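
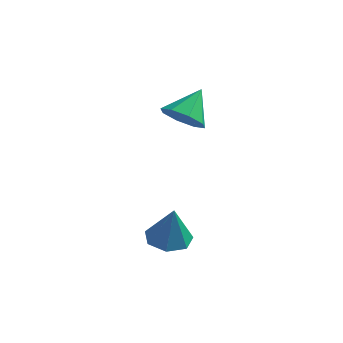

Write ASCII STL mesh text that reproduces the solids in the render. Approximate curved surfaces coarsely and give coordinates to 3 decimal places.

solid 
facet normal -0.173 0.116 -0.978
outer loop
vertex 2.863 -3.553 -3.902
vertex 1.937 -3.181 -3.694
vertex 2.818 -2.676 -3.79
endloop
endfacet
facet normal 0.960 0.014 0.279
outer loop
vertex 2.863 -3.553 -3.902
vertex 2.818 -2.676 -3.79
vertex 2.263 -3.399 -1.846
endloop
endfacet
facet normal -0.173 0.116 -0.978
outer loop
vertex 2.818 -2.676 -3.79
vertex 1.937 -3.181 -3.694
vertex 2.109 -2.179 -3.606
endloop
endfacet
facet normal 0.591 0.686 0.424
outer loop
vertex 2.818 -2.676 -3.79
vertex 2.109 -2.179 -3.606
vertex 2.263 -3.399 -1.846
endloop
endfacet
facet normal -0.172 0.115 -0.978
outer loop
vertex 2.109 -2.179 -3.606
vertex 1.937 -3.181 -3.694
vertex 1.27 -2.436 -3.489
endloop
endfacet
facet normal -0.166 0.804 0.572
outer loop
vertex 2.109 -2.179 -3.606
vertex 1.27 -2.436 -3.489
vertex 2.263 -3.399 -1.846
endloop
endfacet
facet normal -0.172 0.115 -0.978
outer loop
vertex 1.27 -2.436 -3.489
vertex 1.937 -3.181 -3.694
vertex 0.933 -3.254 -3.526
endloop
endfacet
facet normal -0.741 0.278 0.611
outer loop
vertex 1.27 -2.436 -3.489
vertex 0.933 -3.254 -3.526
vertex 2.263 -3.399 -1.846
endloop
endfacet
facet normal -0.172 0.116 -0.978
outer loop
vertex 0.933 -3.254 -3.526
vertex 1.937 -3.181 -3.694
vertex 1.352 -4.016 -3.69
endloop
endfacet
facet normal -0.701 -0.496 0.512
outer loop
vertex 0.933 -3.254 -3.526
vertex 1.352 -4.016 -3.69
vertex 2.263 -3.399 -1.846
endloop
endfacet
facet normal -0.172 0.116 -0.978
outer loop
vertex 1.352 -4.016 -3.69
vertex 1.937 -3.181 -3.694
vertex 2.211 -4.149 -3.857
endloop
endfacet
facet normal -0.076 -0.934 0.350
outer loop
vertex 1.352 -4.016 -3.69
vertex 2.211 -4.149 -3.857
vertex 2.263 -3.399 -1.846
endloop
endfacet
facet normal -0.173 0.116 -0.978
outer loop
vertex 2.211 -4.149 -3.857
vertex 1.937 -3.181 -3.694
vertex 2.863 -3.553 -3.902
endloop
endfacet
facet normal 0.663 -0.707 0.246
outer loop
vertex 2.211 -4.149 -3.857
vertex 2.863 -3.553 -3.902
vertex 2.263 -3.399 -1.846
endloop
endfacet
facet normal -0.202 -0.728 -0.655
outer loop
vertex 1.677 1.745 0.031
vertex 0.758 1.515 0.571
vertex 1.023 2.18 -0.251
endloop
endfacet
facet normal 0.611 0.744 -0.270
outer loop
vertex 1.677 1.745 0.031
vertex 1.023 2.18 -0.251
vertex 1.122 2.825 1.749
endloop
endfacet
facet normal -0.202 -0.729 -0.654
outer loop
vertex 1.023 2.18 -0.251
vertex 0.758 1.515 0.571
vertex 0.214 2.225 -0.052
endloop
endfacet
facet normal -0.022 0.952 -0.306
outer loop
vertex 1.023 2.18 -0.251
vertex 0.214 2.225 -0.052
vertex 1.122 2.825 1.749
endloop
endfacet
facet normal -0.202 -0.729 -0.654
outer loop
vertex 0.214 2.225 -0.052
vertex 0.758 1.515 0.571
vertex -0.276 1.854 0.512
endloop
endfacet
facet normal -0.585 0.811 0.025
outer loop
vertex 0.214 2.225 -0.052
vertex -0.276 1.854 0.512
vertex 1.122 2.825 1.749
endloop
endfacet
facet normal -0.201 -0.728 -0.655
outer loop
vertex -0.276 1.854 0.512
vertex 0.758 1.515 0.571
vertex -0.16 1.284 1.11
endloop
endfacet
facet normal -0.747 0.403 0.529
outer loop
vertex -0.276 1.854 0.512
vertex -0.16 1.284 1.11
vertex 1.122 2.825 1.749
endloop
endfacet
facet normal -0.202 -0.728 -0.655
outer loop
vertex -0.16 1.284 1.11
vertex 0.758 1.515 0.571
vertex 0.493 0.849 1.392
endloop
endfacet
facet normal -0.414 -0.032 0.910
outer loop
vertex -0.16 1.284 1.11
vertex 0.493 0.849 1.392
vertex 1.122 2.825 1.749
endloop
endfacet
facet normal -0.202 -0.728 -0.655
outer loop
vertex 0.493 0.849 1.392
vertex 0.758 1.515 0.571
vertex 1.302 0.804 1.193
endloop
endfacet
facet normal 0.219 -0.241 0.946
outer loop
vertex 0.493 0.849 1.392
vertex 1.302 0.804 1.193
vertex 1.122 2.825 1.749
endloop
endfacet
facet normal -0.203 -0.728 -0.655
outer loop
vertex 1.302 0.804 1.193
vertex 0.758 1.515 0.571
vertex 1.792 1.175 0.629
endloop
endfacet
facet normal 0.783 -0.099 0.615
outer loop
vertex 1.302 0.804 1.193
vertex 1.792 1.175 0.629
vertex 1.122 2.825 1.749
endloop
endfacet
facet normal -0.203 -0.728 -0.655
outer loop
vertex 1.792 1.175 0.629
vertex 0.758 1.515 0.571
vertex 1.677 1.745 0.031
endloop
endfacet
facet normal 0.945 0.308 0.112
outer loop
vertex 1.792 1.175 0.629
vertex 1.677 1.745 0.031
vertex 1.122 2.825 1.749
endloop
endfacet

endsolid


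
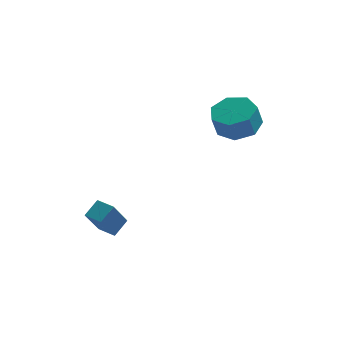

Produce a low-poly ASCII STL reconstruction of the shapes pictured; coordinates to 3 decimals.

solid 
facet normal 0.202 0.271 -0.941
outer loop
vertex 4.571 3.635 1.89
vertex 4.068 2.885 1.566
vertex 3.761 3.774 1.756
endloop
endfacet
facet normal 0.114 0.948 0.297
outer loop
vertex 4.571 3.635 1.89
vertex 3.761 3.774 1.756
vertex 4.355 3.346 2.897
endloop
endfacet
facet normal 0.114 0.948 0.297
outer loop
vertex 4.355 3.346 2.897
vertex 3.761 3.774 1.756
vertex 3.545 3.485 2.763
endloop
endfacet
facet normal -0.202 -0.270 0.942
outer loop
vertex 4.355 3.346 2.897
vertex 3.545 3.485 2.763
vertex 3.852 2.595 2.574
endloop
endfacet
facet normal 0.202 0.271 -0.941
outer loop
vertex 3.761 3.774 1.756
vertex 4.068 2.885 1.566
vertex 3.182 3.243 1.479
endloop
endfacet
facet normal -0.690 0.721 0.059
outer loop
vertex 3.761 3.774 1.756
vertex 3.182 3.243 1.479
vertex 3.545 3.485 2.763
endloop
endfacet
facet normal -0.690 0.722 0.059
outer loop
vertex 3.545 3.485 2.763
vertex 3.182 3.243 1.479
vertex 2.966 2.954 2.487
endloop
endfacet
facet normal -0.202 -0.270 0.942
outer loop
vertex 3.545 3.485 2.763
vertex 2.966 2.954 2.487
vertex 3.852 2.595 2.574
endloop
endfacet
facet normal 0.202 0.270 -0.941
outer loop
vertex 3.182 3.243 1.479
vertex 4.068 2.885 1.566
vertex 3.27 2.442 1.268
endloop
endfacet
facet normal -0.974 -0.048 -0.223
outer loop
vertex 3.182 3.243 1.479
vertex 3.27 2.442 1.268
vertex 2.966 2.954 2.487
endloop
endfacet
facet normal -0.974 -0.048 -0.223
outer loop
vertex 2.966 2.954 2.487
vertex 3.27 2.442 1.268
vertex 3.054 2.153 2.275
endloop
endfacet
facet normal -0.202 -0.271 0.941
outer loop
vertex 2.966 2.954 2.487
vertex 3.054 2.153 2.275
vertex 3.852 2.595 2.574
endloop
endfacet
facet normal 0.201 0.271 -0.941
outer loop
vertex 3.27 2.442 1.268
vertex 4.068 2.885 1.566
vertex 3.959 1.975 1.281
endloop
endfacet
facet normal -0.524 -0.782 -0.337
outer loop
vertex 3.27 2.442 1.268
vertex 3.959 1.975 1.281
vertex 3.054 2.153 2.275
endloop
endfacet
facet normal -0.524 -0.782 -0.337
outer loop
vertex 3.054 2.153 2.275
vertex 3.959 1.975 1.281
vertex 3.743 1.685 2.289
endloop
endfacet
facet normal -0.203 -0.270 0.941
outer loop
vertex 3.054 2.153 2.275
vertex 3.743 1.685 2.289
vertex 3.852 2.595 2.574
endloop
endfacet
facet normal 0.202 0.271 -0.941
outer loop
vertex 3.959 1.975 1.281
vertex 4.068 2.885 1.566
vertex 4.73 2.192 1.509
endloop
endfacet
facet normal 0.319 -0.927 -0.198
outer loop
vertex 3.959 1.975 1.281
vertex 4.73 2.192 1.509
vertex 3.743 1.685 2.289
endloop
endfacet
facet normal 0.320 -0.927 -0.197
outer loop
vertex 3.743 1.685 2.289
vertex 4.73 2.192 1.509
vertex 4.514 1.903 2.517
endloop
endfacet
facet normal -0.202 -0.271 0.941
outer loop
vertex 3.743 1.685 2.289
vertex 4.514 1.903 2.517
vertex 3.852 2.595 2.574
endloop
endfacet
facet normal 0.202 0.271 -0.941
outer loop
vertex 4.73 2.192 1.509
vertex 4.068 2.885 1.566
vertex 5.003 2.931 1.78
endloop
endfacet
facet normal 0.923 -0.374 0.091
outer loop
vertex 4.73 2.192 1.509
vertex 5.003 2.931 1.78
vertex 4.514 1.903 2.517
endloop
endfacet
facet normal 0.923 -0.374 0.091
outer loop
vertex 4.514 1.903 2.517
vertex 5.003 2.931 1.78
vertex 4.787 2.642 2.787
endloop
endfacet
facet normal -0.201 -0.270 0.942
outer loop
vertex 4.514 1.903 2.517
vertex 4.787 2.642 2.787
vertex 3.852 2.595 2.574
endloop
endfacet
facet normal 0.202 0.271 -0.941
outer loop
vertex 5.003 2.931 1.78
vertex 4.068 2.885 1.566
vertex 4.571 3.635 1.89
endloop
endfacet
facet normal 0.831 0.461 0.311
outer loop
vertex 5.003 2.931 1.78
vertex 4.571 3.635 1.89
vertex 4.787 2.642 2.787
endloop
endfacet
facet normal 0.831 0.461 0.311
outer loop
vertex 4.787 2.642 2.787
vertex 4.571 3.635 1.89
vertex 4.355 3.346 2.897
endloop
endfacet
facet normal -0.201 -0.270 0.942
outer loop
vertex 4.787 2.642 2.787
vertex 4.355 3.346 2.897
vertex 3.852 2.595 2.574
endloop
endfacet
facet normal -0.480 -0.682 -0.552
outer loop
vertex -0.763 -2.073 -0.937
vertex -1.428 -1.63 -0.907
vertex -0.344 -1.357 -2.187
endloop
endfacet
facet normal 0.832 -0.553 -0.038
outer loop
vertex 0.068 -0.77 -1.713
vertex -0.763 -2.073 -0.937
vertex -0.344 -1.357 -2.187
endloop
endfacet
facet normal -0.479 -0.683 -0.551
outer loop
vertex -0.344 -1.357 -2.187
vertex -1.428 -1.63 -0.907
vertex -1.009 -0.915 -2.157
endloop
endfacet
facet normal 0.279 0.477 -0.833
outer loop
vertex -1.009 -0.915 -2.157
vertex 0.068 -0.77 -1.713
vertex -0.344 -1.357 -2.187
endloop
endfacet
facet normal -0.280 -0.477 0.833
outer loop
vertex -0.763 -2.073 -0.937
vertex -1.016 -1.043 -0.433
vertex -1.428 -1.63 -0.907
endloop
endfacet
facet normal 0.832 -0.553 -0.037
outer loop
vertex -0.351 -1.485 -0.463
vertex -0.763 -2.073 -0.937
vertex 0.068 -0.77 -1.713
endloop
endfacet
facet normal -0.279 -0.477 0.834
outer loop
vertex -0.351 -1.485 -0.463
vertex -1.016 -1.043 -0.433
vertex -0.763 -2.073 -0.937
endloop
endfacet
facet normal -0.832 0.553 0.038
outer loop
vertex -1.428 -1.63 -0.907
vertex -1.016 -1.043 -0.433
vertex -1.009 -0.915 -2.157
endloop
endfacet
facet normal 0.280 0.476 -0.834
outer loop
vertex -0.597 -0.327 -1.683
vertex 0.068 -0.77 -1.713
vertex -1.009 -0.915 -2.157
endloop
endfacet
facet normal -0.832 0.553 0.038
outer loop
vertex -1.009 -0.915 -2.157
vertex -1.016 -1.043 -0.433
vertex -0.597 -0.327 -1.683
endloop
endfacet
facet normal 0.480 0.683 0.551
outer loop
vertex -0.597 -0.327 -1.683
vertex -0.351 -1.485 -0.463
vertex 0.068 -0.77 -1.713
endloop
endfacet
facet normal 0.479 0.683 0.552
outer loop
vertex -1.016 -1.043 -0.433
vertex -0.351 -1.485 -0.463
vertex -0.597 -0.327 -1.683
endloop
endfacet

endsolid


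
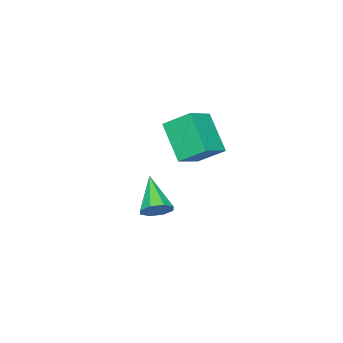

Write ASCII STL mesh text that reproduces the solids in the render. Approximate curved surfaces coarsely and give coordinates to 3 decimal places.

solid 
facet normal 0.486 0.596 -0.639
outer loop
vertex -1.843 -1.864 -1.131
vertex -2.416 -1.969 -1.665
vertex -2.283 -1.453 -1.082
endloop
endfacet
facet normal 0.295 0.205 0.933
outer loop
vertex -1.843 -1.864 -1.131
vertex -2.283 -1.453 -1.082
vertex -3.424 -3.211 -0.335
endloop
endfacet
facet normal 0.485 0.597 -0.639
outer loop
vertex -2.283 -1.453 -1.082
vertex -2.416 -1.969 -1.665
vertex -2.802 -1.344 -1.374
endloop
endfacet
facet normal -0.324 0.540 0.777
outer loop
vertex -2.283 -1.453 -1.082
vertex -2.802 -1.344 -1.374
vertex -3.424 -3.211 -0.335
endloop
endfacet
facet normal 0.484 0.597 -0.640
outer loop
vertex -2.802 -1.344 -1.374
vertex -2.416 -1.969 -1.665
vertex -3.094 -1.602 -1.836
endloop
endfacet
facet normal -0.849 0.443 0.289
outer loop
vertex -2.802 -1.344 -1.374
vertex -3.094 -1.602 -1.836
vertex -3.424 -3.211 -0.335
endloop
endfacet
facet normal 0.484 0.597 -0.640
outer loop
vertex -3.094 -1.602 -1.836
vertex -2.416 -1.969 -1.665
vertex -2.989 -2.075 -2.198
endloop
endfacet
facet normal -0.969 -0.029 -0.244
outer loop
vertex -3.094 -1.602 -1.836
vertex -2.989 -2.075 -2.198
vertex -3.424 -3.211 -0.335
endloop
endfacet
facet normal 0.484 0.598 -0.639
outer loop
vertex -2.989 -2.075 -2.198
vertex -2.416 -1.969 -1.665
vertex -2.548 -2.485 -2.248
endloop
endfacet
facet normal -0.616 -0.600 -0.510
outer loop
vertex -2.989 -2.075 -2.198
vertex -2.548 -2.485 -2.248
vertex -3.424 -3.211 -0.335
endloop
endfacet
facet normal 0.486 0.597 -0.638
outer loop
vertex -2.548 -2.485 -2.248
vertex -2.416 -1.969 -1.665
vertex -2.03 -2.594 -1.956
endloop
endfacet
facet normal 0.003 -0.935 -0.354
outer loop
vertex -2.548 -2.485 -2.248
vertex -2.03 -2.594 -1.956
vertex -3.424 -3.211 -0.335
endloop
endfacet
facet normal 0.484 0.597 -0.640
outer loop
vertex -2.03 -2.594 -1.956
vertex -2.416 -1.969 -1.665
vertex -1.738 -2.336 -1.494
endloop
endfacet
facet normal 0.528 -0.839 0.135
outer loop
vertex -2.03 -2.594 -1.956
vertex -1.738 -2.336 -1.494
vertex -3.424 -3.211 -0.335
endloop
endfacet
facet normal 0.485 0.598 -0.638
outer loop
vertex -1.738 -2.336 -1.494
vertex -2.416 -1.969 -1.665
vertex -1.843 -1.864 -1.131
endloop
endfacet
facet normal 0.649 -0.368 0.666
outer loop
vertex -1.738 -2.336 -1.494
vertex -1.843 -1.864 -1.131
vertex -3.424 -3.211 -0.335
endloop
endfacet
facet normal -0.928 -0.030 -0.371
outer loop
vertex -3.672 -0.085 4.354
vertex -3.082 1.246 2.772
vertex -3.292 -1.27 3.499
endloop
endfacet
facet normal -0.274 -0.619 0.736
outer loop
vertex -1.918 -1.226 4.048
vertex -3.672 -0.085 4.354
vertex -3.292 -1.27 3.499
endloop
endfacet
facet normal -0.928 -0.030 -0.371
outer loop
vertex -3.292 -1.27 3.499
vertex -3.082 1.246 2.772
vertex -2.702 0.061 1.917
endloop
endfacet
facet normal 0.251 -0.785 -0.566
outer loop
vertex -2.702 0.061 1.917
vertex -1.918 -1.226 4.048
vertex -3.292 -1.27 3.499
endloop
endfacet
facet normal -0.251 0.785 0.566
outer loop
vertex -3.672 -0.085 4.354
vertex -1.708 1.29 3.321
vertex -3.082 1.246 2.772
endloop
endfacet
facet normal -0.274 -0.619 0.736
outer loop
vertex -2.298 -0.041 4.903
vertex -3.672 -0.085 4.354
vertex -1.918 -1.226 4.048
endloop
endfacet
facet normal -0.251 0.785 0.566
outer loop
vertex -2.298 -0.041 4.903
vertex -1.708 1.29 3.321
vertex -3.672 -0.085 4.354
endloop
endfacet
facet normal 0.274 0.619 -0.736
outer loop
vertex -3.082 1.246 2.772
vertex -1.708 1.29 3.321
vertex -2.702 0.061 1.917
endloop
endfacet
facet normal 0.251 -0.785 -0.566
outer loop
vertex -1.328 0.105 2.466
vertex -1.918 -1.226 4.048
vertex -2.702 0.061 1.917
endloop
endfacet
facet normal 0.274 0.619 -0.736
outer loop
vertex -2.702 0.061 1.917
vertex -1.708 1.29 3.321
vertex -1.328 0.105 2.466
endloop
endfacet
facet normal 0.928 0.030 0.371
outer loop
vertex -1.328 0.105 2.466
vertex -2.298 -0.041 4.903
vertex -1.918 -1.226 4.048
endloop
endfacet
facet normal 0.928 0.030 0.371
outer loop
vertex -1.708 1.29 3.321
vertex -2.298 -0.041 4.903
vertex -1.328 0.105 2.466
endloop
endfacet

endsolid


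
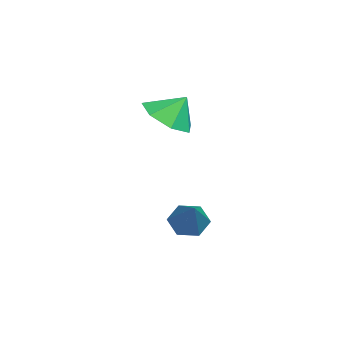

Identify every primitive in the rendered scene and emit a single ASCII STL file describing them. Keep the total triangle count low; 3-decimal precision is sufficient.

solid 
facet normal -0.032 -0.582 -0.813
outer loop
vertex -1.005 -1.881 1.447
vertex -2.048 -2.014 1.583
vertex -1.544 -1.265 1.027
endloop
endfacet
facet normal 0.643 0.727 0.241
outer loop
vertex -1.005 -1.881 1.447
vertex -1.544 -1.265 1.027
vertex -2.012 -1.346 2.517
endloop
endfacet
facet normal -0.031 -0.582 -0.812
outer loop
vertex -1.544 -1.265 1.027
vertex -2.048 -2.014 1.583
vertex -2.462 -1.213 1.025
endloop
endfacet
facet normal 0.056 0.996 0.072
outer loop
vertex -1.544 -1.265 1.027
vertex -2.462 -1.213 1.025
vertex -2.012 -1.346 2.517
endloop
endfacet
facet normal -0.030 -0.582 -0.813
outer loop
vertex -2.462 -1.213 1.025
vertex -2.048 -2.014 1.583
vertex -3.069 -1.765 1.443
endloop
endfacet
facet normal -0.558 0.795 0.239
outer loop
vertex -2.462 -1.213 1.025
vertex -3.069 -1.765 1.443
vertex -2.012 -1.346 2.517
endloop
endfacet
facet normal -0.030 -0.582 -0.813
outer loop
vertex -3.069 -1.765 1.443
vertex -2.048 -2.014 1.583
vertex -2.906 -2.504 1.966
endloop
endfacet
facet normal -0.737 0.275 0.618
outer loop
vertex -3.069 -1.765 1.443
vertex -2.906 -2.504 1.966
vertex -2.012 -1.346 2.517
endloop
endfacet
facet normal -0.031 -0.581 -0.813
outer loop
vertex -2.906 -2.504 1.966
vertex -2.048 -2.014 1.583
vertex -2.098 -2.875 2.2
endloop
endfacet
facet normal -0.346 -0.172 0.922
outer loop
vertex -2.906 -2.504 1.966
vertex -2.098 -2.875 2.2
vertex -2.012 -1.346 2.517
endloop
endfacet
facet normal -0.031 -0.581 -0.813
outer loop
vertex -2.098 -2.875 2.2
vertex -2.048 -2.014 1.583
vertex -1.252 -2.597 1.969
endloop
endfacet
facet normal 0.321 -0.210 0.924
outer loop
vertex -2.098 -2.875 2.2
vertex -1.252 -2.597 1.969
vertex -2.012 -1.346 2.517
endloop
endfacet
facet normal -0.032 -0.582 -0.813
outer loop
vertex -1.252 -2.597 1.969
vertex -2.048 -2.014 1.583
vertex -1.005 -1.881 1.447
endloop
endfacet
facet normal 0.761 0.190 0.621
outer loop
vertex -1.252 -2.597 1.969
vertex -1.005 -1.881 1.447
vertex -2.012 -1.346 2.517
endloop
endfacet
facet normal -0.772 -0.078 -0.631
outer loop
vertex 0.072 -0.945 -3.097
vertex -0.323 -1.285 -2.572
vertex -0.347 -0.548 -2.634
endloop
endfacet
facet normal 0.497 0.828 -0.260
outer loop
vertex 0.072 -0.945 -3.097
vertex -0.347 -0.548 -2.634
vertex 1.343 -1.115 -1.208
endloop
endfacet
facet normal -0.771 -0.078 -0.632
outer loop
vertex -0.347 -0.548 -2.634
vertex -0.323 -1.285 -2.572
vertex -0.743 -0.888 -2.109
endloop
endfacet
facet normal -0.112 0.871 0.479
outer loop
vertex -0.347 -0.548 -2.634
vertex -0.743 -0.888 -2.109
vertex 1.343 -1.115 -1.208
endloop
endfacet
facet normal -0.771 -0.079 -0.632
outer loop
vertex -0.743 -0.888 -2.109
vertex -0.323 -1.285 -2.572
vertex -0.718 -1.625 -2.047
endloop
endfacet
facet normal -0.390 0.064 0.919
outer loop
vertex -0.743 -0.888 -2.109
vertex -0.718 -1.625 -2.047
vertex 1.343 -1.115 -1.208
endloop
endfacet
facet normal -0.772 -0.078 -0.631
outer loop
vertex -0.718 -1.625 -2.047
vertex -0.323 -1.285 -2.572
vertex -0.299 -2.022 -2.51
endloop
endfacet
facet normal -0.058 -0.783 0.619
outer loop
vertex -0.718 -1.625 -2.047
vertex -0.299 -2.022 -2.51
vertex 1.343 -1.115 -1.208
endloop
endfacet
facet normal -0.772 -0.078 -0.631
outer loop
vertex -0.299 -2.022 -2.51
vertex -0.323 -1.285 -2.572
vertex 0.096 -1.682 -3.035
endloop
endfacet
facet normal 0.551 -0.826 -0.120
outer loop
vertex -0.299 -2.022 -2.51
vertex 0.096 -1.682 -3.035
vertex 1.343 -1.115 -1.208
endloop
endfacet
facet normal -0.772 -0.078 -0.631
outer loop
vertex 0.096 -1.682 -3.035
vertex -0.323 -1.285 -2.572
vertex 0.072 -0.945 -3.097
endloop
endfacet
facet normal 0.829 -0.020 -0.559
outer loop
vertex 0.096 -1.682 -3.035
vertex 0.072 -0.945 -3.097
vertex 1.343 -1.115 -1.208
endloop
endfacet

endsolid


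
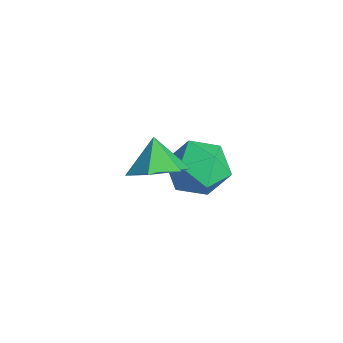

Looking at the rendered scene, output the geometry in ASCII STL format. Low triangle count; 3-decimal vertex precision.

solid 
facet normal 0.657 -0.172 -0.734
outer loop
vertex 1.205 0.932 0.624
vertex 0.484 0.504 0.079
vertex 0.654 1.487 0.001
endloop
endfacet
facet normal 0.042 0.764 0.643
outer loop
vertex 1.205 0.932 0.624
vertex 0.654 1.487 0.001
vertex -0.324 0.716 0.981
endloop
endfacet
facet normal 0.658 -0.172 -0.734
outer loop
vertex 0.654 1.487 0.001
vertex 0.484 0.504 0.079
vertex -0.067 1.059 -0.545
endloop
endfacet
facet normal -0.559 0.824 0.091
outer loop
vertex 0.654 1.487 0.001
vertex -0.067 1.059 -0.545
vertex -0.324 0.716 0.981
endloop
endfacet
facet normal 0.657 -0.172 -0.734
outer loop
vertex -0.067 1.059 -0.545
vertex 0.484 0.504 0.079
vertex -0.237 0.077 -0.467
endloop
endfacet
facet normal -0.979 0.159 -0.129
outer loop
vertex -0.067 1.059 -0.545
vertex -0.237 0.077 -0.467
vertex -0.324 0.716 0.981
endloop
endfacet
facet normal 0.657 -0.171 -0.734
outer loop
vertex -0.237 0.077 -0.467
vertex 0.484 0.504 0.079
vertex 0.314 -0.478 0.156
endloop
endfacet
facet normal -0.799 -0.566 0.202
outer loop
vertex -0.237 0.077 -0.467
vertex 0.314 -0.478 0.156
vertex -0.324 0.716 0.981
endloop
endfacet
facet normal 0.657 -0.171 -0.734
outer loop
vertex 0.314 -0.478 0.156
vertex 0.484 0.504 0.079
vertex 1.035 -0.051 0.702
endloop
endfacet
facet normal -0.199 -0.627 0.753
outer loop
vertex 0.314 -0.478 0.156
vertex 1.035 -0.051 0.702
vertex -0.324 0.716 0.981
endloop
endfacet
facet normal 0.657 -0.172 -0.734
outer loop
vertex 1.035 -0.051 0.702
vertex 0.484 0.504 0.079
vertex 1.205 0.932 0.624
endloop
endfacet
facet normal 0.222 0.039 0.974
outer loop
vertex 1.035 -0.051 0.702
vertex 1.205 0.932 0.624
vertex -0.324 0.716 0.981
endloop
endfacet
facet normal -0.764 0.406 0.501
outer loop
vertex -2.479 3.974 -2.811
vertex -3.211 3.216 -3.312
vertex -2.692 2.946 -2.302
endloop
endfacet
facet normal -0.157 0.464 0.872
outer loop
vertex -2.479 3.974 -2.811
vertex -2.692 2.946 -2.302
vertex -1.604 3.369 -2.331
endloop
endfacet
facet normal 0.312 0.825 0.472
outer loop
vertex -2.479 3.974 -2.811
vertex -1.604 3.369 -2.331
vertex -1.451 3.899 -3.359
endloop
endfacet
facet normal -0.005 0.989 -0.145
outer loop
vertex -2.479 3.974 -2.811
vertex -1.451 3.899 -3.359
vertex -2.444 3.805 -3.965
endloop
endfacet
facet normal -0.670 0.731 -0.127
outer loop
vertex -2.479 3.974 -2.811
vertex -2.444 3.805 -3.965
vertex -3.211 3.216 -3.312
endloop
endfacet
facet normal 0.101 -0.193 0.976
outer loop
vertex -1.604 3.369 -2.331
vertex -2.692 2.946 -2.302
vertex -1.796 2.235 -2.535
endloop
endfacet
facet normal -0.881 -0.286 0.376
outer loop
vertex -2.692 2.946 -2.302
vertex -3.211 3.216 -3.312
vertex -2.789 2.141 -3.141
endloop
endfacet
facet normal -0.729 0.239 -0.641
outer loop
vertex -3.211 3.216 -3.312
vertex -2.444 3.805 -3.965
vertex -2.636 2.671 -4.169
endloop
endfacet
facet normal 0.347 0.656 -0.670
outer loop
vertex -2.444 3.805 -3.965
vertex -1.451 3.899 -3.359
vertex -1.548 3.094 -4.198
endloop
endfacet
facet normal 0.860 0.390 0.329
outer loop
vertex -1.451 3.899 -3.359
vertex -1.604 3.369 -2.331
vertex -1.029 2.824 -3.188
endloop
endfacet
facet normal 0.005 -0.989 0.145
outer loop
vertex -1.761 2.066 -3.689
vertex -1.796 2.235 -2.535
vertex -2.789 2.141 -3.141
endloop
endfacet
facet normal -0.312 -0.825 -0.472
outer loop
vertex -1.761 2.066 -3.689
vertex -2.789 2.141 -3.141
vertex -2.636 2.671 -4.169
endloop
endfacet
facet normal 0.157 -0.464 -0.872
outer loop
vertex -1.761 2.066 -3.689
vertex -2.636 2.671 -4.169
vertex -1.548 3.094 -4.198
endloop
endfacet
facet normal 0.764 -0.406 -0.501
outer loop
vertex -1.761 2.066 -3.689
vertex -1.548 3.094 -4.198
vertex -1.029 2.824 -3.188
endloop
endfacet
facet normal 0.670 -0.731 0.127
outer loop
vertex -1.761 2.066 -3.689
vertex -1.029 2.824 -3.188
vertex -1.796 2.235 -2.535
endloop
endfacet
facet normal -0.347 -0.656 0.670
outer loop
vertex -2.789 2.141 -3.141
vertex -1.796 2.235 -2.535
vertex -2.692 2.946 -2.302
endloop
endfacet
facet normal -0.860 -0.390 -0.329
outer loop
vertex -2.636 2.671 -4.169
vertex -2.789 2.141 -3.141
vertex -3.211 3.216 -3.312
endloop
endfacet
facet normal -0.101 0.193 -0.976
outer loop
vertex -1.548 3.094 -4.198
vertex -2.636 2.671 -4.169
vertex -2.444 3.805 -3.965
endloop
endfacet
facet normal 0.881 0.286 -0.376
outer loop
vertex -1.029 2.824 -3.188
vertex -1.548 3.094 -4.198
vertex -1.451 3.899 -3.359
endloop
endfacet
facet normal 0.729 -0.239 0.641
outer loop
vertex -1.796 2.235 -2.535
vertex -1.029 2.824 -3.188
vertex -1.604 3.369 -2.331
endloop
endfacet

endsolid


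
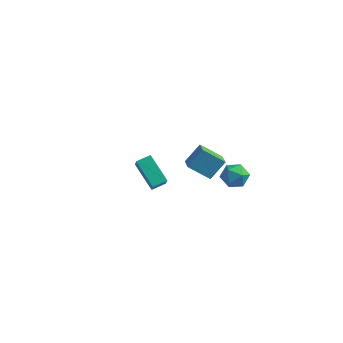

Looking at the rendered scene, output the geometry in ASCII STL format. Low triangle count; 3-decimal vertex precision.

solid 
facet normal -0.734 0.378 0.564
outer loop
vertex -4.794 1.043 -2.704
vertex -4.245 1.773 -2.479
vertex -5.197 1.63 -3.621
endloop
endfacet
facet normal -0.584 -0.776 -0.240
outer loop
vertex -3.715 0.867 -4.761
vertex -4.794 1.043 -2.704
vertex -5.197 1.63 -3.621
endloop
endfacet
facet normal -0.734 0.377 0.565
outer loop
vertex -5.197 1.63 -3.621
vertex -4.245 1.773 -2.479
vertex -4.649 2.359 -3.395
endloop
endfacet
facet normal -0.347 0.506 -0.790
outer loop
vertex -4.649 2.359 -3.395
vertex -3.715 0.867 -4.761
vertex -5.197 1.63 -3.621
endloop
endfacet
facet normal 0.348 -0.505 0.790
outer loop
vertex -4.794 1.043 -2.704
vertex -2.763 1.01 -3.619
vertex -4.245 1.773 -2.479
endloop
endfacet
facet normal -0.583 -0.776 -0.239
outer loop
vertex -3.311 0.281 -3.845
vertex -4.794 1.043 -2.704
vertex -3.715 0.867 -4.761
endloop
endfacet
facet normal 0.347 -0.506 0.789
outer loop
vertex -3.311 0.281 -3.845
vertex -2.763 1.01 -3.619
vertex -4.794 1.043 -2.704
endloop
endfacet
facet normal 0.584 0.776 0.239
outer loop
vertex -4.245 1.773 -2.479
vertex -2.763 1.01 -3.619
vertex -4.649 2.359 -3.395
endloop
endfacet
facet normal -0.348 0.505 -0.790
outer loop
vertex -3.166 1.597 -4.536
vertex -3.715 0.867 -4.761
vertex -4.649 2.359 -3.395
endloop
endfacet
facet normal 0.583 0.776 0.240
outer loop
vertex -4.649 2.359 -3.395
vertex -2.763 1.01 -3.619
vertex -3.166 1.597 -4.536
endloop
endfacet
facet normal 0.734 -0.378 -0.565
outer loop
vertex -3.166 1.597 -4.536
vertex -3.311 0.281 -3.845
vertex -3.715 0.867 -4.761
endloop
endfacet
facet normal 0.734 -0.377 -0.564
outer loop
vertex -2.763 1.01 -3.619
vertex -3.311 0.281 -3.845
vertex -3.166 1.597 -4.536
endloop
endfacet
facet normal -0.549 0.762 -0.342
outer loop
vertex 1.18 -2.826 4.23
vertex 2.32 -2.407 3.332
vertex 0.693 -3.621 3.24
endloop
endfacet
facet normal -0.755 -0.277 0.594
outer loop
vertex 1.22 -4.353 3.568
vertex 1.18 -2.826 4.23
vertex 0.693 -3.621 3.24
endloop
endfacet
facet normal -0.550 0.762 -0.341
outer loop
vertex 0.693 -3.621 3.24
vertex 2.32 -2.407 3.332
vertex 1.832 -3.202 2.342
endloop
endfacet
facet normal -0.359 -0.584 -0.728
outer loop
vertex 1.832 -3.202 2.342
vertex 1.22 -4.353 3.568
vertex 0.693 -3.621 3.24
endloop
endfacet
facet normal 0.359 0.584 0.728
outer loop
vertex 1.18 -2.826 4.23
vertex 2.847 -3.139 3.66
vertex 2.32 -2.407 3.332
endloop
endfacet
facet normal -0.754 -0.278 0.595
outer loop
vertex 1.708 -3.558 4.558
vertex 1.18 -2.826 4.23
vertex 1.22 -4.353 3.568
endloop
endfacet
facet normal 0.359 0.585 0.728
outer loop
vertex 1.708 -3.558 4.558
vertex 2.847 -3.139 3.66
vertex 1.18 -2.826 4.23
endloop
endfacet
facet normal 0.755 0.277 -0.595
outer loop
vertex 2.32 -2.407 3.332
vertex 2.847 -3.139 3.66
vertex 1.832 -3.202 2.342
endloop
endfacet
facet normal -0.358 -0.585 -0.728
outer loop
vertex 2.36 -3.934 2.67
vertex 1.22 -4.353 3.568
vertex 1.832 -3.202 2.342
endloop
endfacet
facet normal 0.755 0.278 -0.594
outer loop
vertex 1.832 -3.202 2.342
vertex 2.847 -3.139 3.66
vertex 2.36 -3.934 2.67
endloop
endfacet
facet normal 0.549 -0.763 0.342
outer loop
vertex 2.36 -3.934 2.67
vertex 1.708 -3.558 4.558
vertex 1.22 -4.353 3.568
endloop
endfacet
facet normal 0.550 -0.762 0.342
outer loop
vertex 2.847 -3.139 3.66
vertex 1.708 -3.558 4.558
vertex 2.36 -3.934 2.67
endloop
endfacet
facet normal -0.991 0.104 -0.089
outer loop
vertex 1.326 0.382 -0.995
vertex 1.205 -0.363 -0.517
vertex 1.251 0.43 -0.106
endloop
endfacet
facet normal -0.667 0.739 -0.096
outer loop
vertex 1.326 0.382 -0.995
vertex 1.251 0.43 -0.106
vertex 1.862 0.926 -0.531
endloop
endfacet
facet normal -0.203 0.744 -0.637
outer loop
vertex 1.326 0.382 -0.995
vertex 1.862 0.926 -0.531
vertex 2.193 0.44 -1.204
endloop
endfacet
facet normal -0.240 0.111 -0.964
outer loop
vertex 1.326 0.382 -0.995
vertex 2.193 0.44 -1.204
vertex 1.787 -0.356 -1.195
endloop
endfacet
facet normal -0.726 -0.284 -0.626
outer loop
vertex 1.326 0.382 -0.995
vertex 1.787 -0.356 -1.195
vertex 1.205 -0.363 -0.517
endloop
endfacet
facet normal -0.297 0.805 0.513
outer loop
vertex 1.862 0.926 -0.531
vertex 1.251 0.43 -0.106
vertex 2.073 0.516 0.235
endloop
endfacet
facet normal -0.822 -0.224 0.524
outer loop
vertex 1.251 0.43 -0.106
vertex 1.205 -0.363 -0.517
vertex 1.667 -0.28 0.244
endloop
endfacet
facet normal -0.394 -0.851 -0.347
outer loop
vertex 1.205 -0.363 -0.517
vertex 1.787 -0.356 -1.195
vertex 1.998 -0.766 -0.429
endloop
endfacet
facet normal 0.393 -0.211 -0.895
outer loop
vertex 1.787 -0.356 -1.195
vertex 2.193 0.44 -1.204
vertex 2.609 -0.27 -0.854
endloop
endfacet
facet normal 0.454 0.813 -0.364
outer loop
vertex 2.193 0.44 -1.204
vertex 1.862 0.926 -0.531
vertex 2.655 0.523 -0.443
endloop
endfacet
facet normal 0.240 -0.111 0.964
outer loop
vertex 2.534 -0.222 0.035
vertex 2.073 0.516 0.235
vertex 1.667 -0.28 0.244
endloop
endfacet
facet normal 0.203 -0.744 0.637
outer loop
vertex 2.534 -0.222 0.035
vertex 1.667 -0.28 0.244
vertex 1.998 -0.766 -0.429
endloop
endfacet
facet normal 0.667 -0.739 0.096
outer loop
vertex 2.534 -0.222 0.035
vertex 1.998 -0.766 -0.429
vertex 2.609 -0.27 -0.854
endloop
endfacet
facet normal 0.991 -0.104 0.089
outer loop
vertex 2.534 -0.222 0.035
vertex 2.609 -0.27 -0.854
vertex 2.655 0.523 -0.443
endloop
endfacet
facet normal 0.726 0.284 0.626
outer loop
vertex 2.534 -0.222 0.035
vertex 2.655 0.523 -0.443
vertex 2.073 0.516 0.235
endloop
endfacet
facet normal -0.393 0.211 0.895
outer loop
vertex 1.667 -0.28 0.244
vertex 2.073 0.516 0.235
vertex 1.251 0.43 -0.106
endloop
endfacet
facet normal -0.454 -0.813 0.364
outer loop
vertex 1.998 -0.766 -0.429
vertex 1.667 -0.28 0.244
vertex 1.205 -0.363 -0.517
endloop
endfacet
facet normal 0.297 -0.805 -0.513
outer loop
vertex 2.609 -0.27 -0.854
vertex 1.998 -0.766 -0.429
vertex 1.787 -0.356 -1.195
endloop
endfacet
facet normal 0.822 0.224 -0.524
outer loop
vertex 2.655 0.523 -0.443
vertex 2.609 -0.27 -0.854
vertex 2.193 0.44 -1.204
endloop
endfacet
facet normal 0.394 0.851 0.347
outer loop
vertex 2.073 0.516 0.235
vertex 2.655 0.523 -0.443
vertex 1.862 0.926 -0.531
endloop
endfacet

endsolid


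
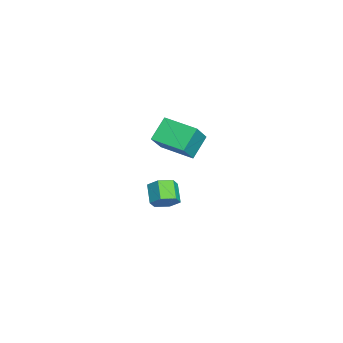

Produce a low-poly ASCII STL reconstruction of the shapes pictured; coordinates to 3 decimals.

solid 
facet normal 0.814 0.116 -0.569
outer loop
vertex -1.042 2.41 -3.369
vertex -1.584 2.674 -4.09
vertex -1.256 3.318 -3.49
endloop
endfacet
facet normal 0.535 0.234 0.812
outer loop
vertex -1.042 2.41 -3.369
vertex -1.256 3.318 -3.49
vertex -2.213 2.243 -2.549
endloop
endfacet
facet normal 0.535 0.234 0.812
outer loop
vertex -2.213 2.243 -2.549
vertex -1.256 3.318 -3.49
vertex -2.427 3.15 -2.669
endloop
endfacet
facet normal -0.813 -0.116 0.570
outer loop
vertex -2.213 2.243 -2.549
vertex -2.427 3.15 -2.669
vertex -2.756 2.506 -3.27
endloop
endfacet
facet normal 0.813 0.117 -0.570
outer loop
vertex -1.256 3.318 -3.49
vertex -1.584 2.674 -4.09
vertex -1.798 3.581 -4.21
endloop
endfacet
facet normal 0.070 0.953 0.295
outer loop
vertex -1.256 3.318 -3.49
vertex -1.798 3.581 -4.21
vertex -2.427 3.15 -2.669
endloop
endfacet
facet normal 0.071 0.953 0.295
outer loop
vertex -2.427 3.15 -2.669
vertex -1.798 3.581 -4.21
vertex -2.97 3.414 -3.39
endloop
endfacet
facet normal -0.813 -0.116 0.570
outer loop
vertex -2.427 3.15 -2.669
vertex -2.97 3.414 -3.39
vertex -2.756 2.506 -3.27
endloop
endfacet
facet normal 0.813 0.116 -0.570
outer loop
vertex -1.798 3.581 -4.21
vertex -1.584 2.674 -4.09
vertex -2.127 2.937 -4.811
endloop
endfacet
facet normal -0.464 0.719 -0.517
outer loop
vertex -1.798 3.581 -4.21
vertex -2.127 2.937 -4.811
vertex -2.97 3.414 -3.39
endloop
endfacet
facet normal -0.465 0.719 -0.517
outer loop
vertex -2.97 3.414 -3.39
vertex -2.127 2.937 -4.811
vertex -3.298 2.77 -3.991
endloop
endfacet
facet normal -0.814 -0.117 0.569
outer loop
vertex -2.97 3.414 -3.39
vertex -3.298 2.77 -3.991
vertex -2.756 2.506 -3.27
endloop
endfacet
facet normal 0.813 0.116 -0.570
outer loop
vertex -2.127 2.937 -4.811
vertex -1.584 2.674 -4.09
vertex -1.913 2.03 -4.691
endloop
endfacet
facet normal -0.535 -0.234 -0.812
outer loop
vertex -2.127 2.937 -4.811
vertex -1.913 2.03 -4.691
vertex -3.298 2.77 -3.991
endloop
endfacet
facet normal -0.535 -0.234 -0.811
outer loop
vertex -3.298 2.77 -3.991
vertex -1.913 2.03 -4.691
vertex -3.084 1.862 -3.87
endloop
endfacet
facet normal -0.814 -0.116 0.569
outer loop
vertex -3.298 2.77 -3.991
vertex -3.084 1.862 -3.87
vertex -2.756 2.506 -3.27
endloop
endfacet
facet normal 0.813 0.116 -0.570
outer loop
vertex -1.913 2.03 -4.691
vertex -1.584 2.674 -4.09
vertex -1.37 1.766 -3.97
endloop
endfacet
facet normal -0.071 -0.953 -0.296
outer loop
vertex -1.913 2.03 -4.691
vertex -1.37 1.766 -3.97
vertex -3.084 1.862 -3.87
endloop
endfacet
facet normal -0.071 -0.953 -0.295
outer loop
vertex -3.084 1.862 -3.87
vertex -1.37 1.766 -3.97
vertex -2.542 1.599 -3.15
endloop
endfacet
facet normal -0.813 -0.117 0.570
outer loop
vertex -3.084 1.862 -3.87
vertex -2.542 1.599 -3.15
vertex -2.756 2.506 -3.27
endloop
endfacet
facet normal 0.814 0.117 -0.569
outer loop
vertex -1.37 1.766 -3.97
vertex -1.584 2.674 -4.09
vertex -1.042 2.41 -3.369
endloop
endfacet
facet normal 0.464 -0.719 0.517
outer loop
vertex -1.37 1.766 -3.97
vertex -1.042 2.41 -3.369
vertex -2.542 1.599 -3.15
endloop
endfacet
facet normal 0.464 -0.719 0.517
outer loop
vertex -2.542 1.599 -3.15
vertex -1.042 2.41 -3.369
vertex -2.213 2.243 -2.549
endloop
endfacet
facet normal -0.813 -0.116 0.570
outer loop
vertex -2.542 1.599 -3.15
vertex -2.213 2.243 -2.549
vertex -2.756 2.506 -3.27
endloop
endfacet
facet normal -0.599 0.443 0.667
outer loop
vertex 0.812 2.664 4.856
vertex 1.894 4.483 4.619
vertex -0.432 3.211 3.375
endloop
endfacet
facet normal -0.508 -0.854 0.112
outer loop
vertex 0.586 2.457 2.241
vertex 0.812 2.664 4.856
vertex -0.432 3.211 3.375
endloop
endfacet
facet normal -0.599 0.443 0.667
outer loop
vertex -0.432 3.211 3.375
vertex 1.894 4.483 4.619
vertex 0.65 5.03 3.138
endloop
endfacet
facet normal -0.619 0.272 -0.737
outer loop
vertex 0.65 5.03 3.138
vertex 0.586 2.457 2.241
vertex -0.432 3.211 3.375
endloop
endfacet
facet normal 0.619 -0.272 0.737
outer loop
vertex 0.812 2.664 4.856
vertex 2.912 3.729 3.485
vertex 1.894 4.483 4.619
endloop
endfacet
facet normal -0.508 -0.854 0.112
outer loop
vertex 1.83 1.91 3.722
vertex 0.812 2.664 4.856
vertex 0.586 2.457 2.241
endloop
endfacet
facet normal 0.619 -0.272 0.737
outer loop
vertex 1.83 1.91 3.722
vertex 2.912 3.729 3.485
vertex 0.812 2.664 4.856
endloop
endfacet
facet normal 0.508 0.854 -0.112
outer loop
vertex 1.894 4.483 4.619
vertex 2.912 3.729 3.485
vertex 0.65 5.03 3.138
endloop
endfacet
facet normal -0.619 0.272 -0.737
outer loop
vertex 1.668 4.276 2.004
vertex 0.586 2.457 2.241
vertex 0.65 5.03 3.138
endloop
endfacet
facet normal 0.508 0.854 -0.112
outer loop
vertex 0.65 5.03 3.138
vertex 2.912 3.729 3.485
vertex 1.668 4.276 2.004
endloop
endfacet
facet normal 0.599 -0.443 -0.667
outer loop
vertex 1.668 4.276 2.004
vertex 1.83 1.91 3.722
vertex 0.586 2.457 2.241
endloop
endfacet
facet normal 0.599 -0.443 -0.667
outer loop
vertex 2.912 3.729 3.485
vertex 1.83 1.91 3.722
vertex 1.668 4.276 2.004
endloop
endfacet

endsolid


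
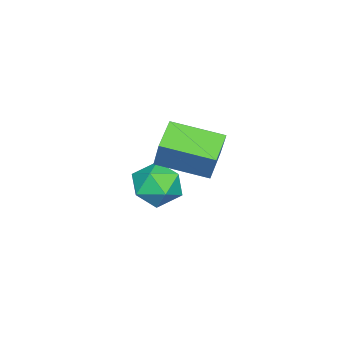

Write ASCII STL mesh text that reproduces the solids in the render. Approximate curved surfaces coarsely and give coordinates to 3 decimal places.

solid 
facet normal -0.931 -0.085 0.356
outer loop
vertex 0.232 1.752 2.761
vertex -0.104 3.601 2.324
vertex -0.196 1.389 1.555
endloop
endfacet
facet normal 0.174 -0.958 0.227
outer loop
vertex 1.004 1.499 1.096
vertex 0.232 1.752 2.761
vertex -0.196 1.389 1.555
endloop
endfacet
facet normal -0.931 -0.085 0.356
outer loop
vertex -0.196 1.389 1.555
vertex -0.104 3.601 2.324
vertex -0.532 3.238 1.118
endloop
endfacet
facet normal -0.322 -0.273 -0.907
outer loop
vertex -0.532 3.238 1.118
vertex 1.004 1.499 1.096
vertex -0.196 1.389 1.555
endloop
endfacet
facet normal 0.322 0.273 0.907
outer loop
vertex 0.232 1.752 2.761
vertex 1.096 3.711 1.865
vertex -0.104 3.601 2.324
endloop
endfacet
facet normal 0.174 -0.958 0.227
outer loop
vertex 1.432 1.862 2.302
vertex 0.232 1.752 2.761
vertex 1.004 1.499 1.096
endloop
endfacet
facet normal 0.322 0.273 0.907
outer loop
vertex 1.432 1.862 2.302
vertex 1.096 3.711 1.865
vertex 0.232 1.752 2.761
endloop
endfacet
facet normal -0.174 0.958 -0.227
outer loop
vertex -0.104 3.601 2.324
vertex 1.096 3.711 1.865
vertex -0.532 3.238 1.118
endloop
endfacet
facet normal -0.322 -0.273 -0.907
outer loop
vertex 0.668 3.348 0.659
vertex 1.004 1.499 1.096
vertex -0.532 3.238 1.118
endloop
endfacet
facet normal -0.174 0.958 -0.227
outer loop
vertex -0.532 3.238 1.118
vertex 1.096 3.711 1.865
vertex 0.668 3.348 0.659
endloop
endfacet
facet normal 0.931 0.085 -0.356
outer loop
vertex 0.668 3.348 0.659
vertex 1.432 1.862 2.302
vertex 1.004 1.499 1.096
endloop
endfacet
facet normal 0.931 0.085 -0.356
outer loop
vertex 1.096 3.711 1.865
vertex 1.432 1.862 2.302
vertex 0.668 3.348 0.659
endloop
endfacet
facet normal -0.934 -0.190 0.303
outer loop
vertex -2.871 0.767 -1.978
vertex -2.713 -0.251 -2.131
vertex -2.5 0.176 -1.206
endloop
endfacet
facet normal -0.675 0.392 0.625
outer loop
vertex -2.871 0.767 -1.978
vertex -2.5 0.176 -1.206
vertex -2.103 1.124 -1.372
endloop
endfacet
facet normal -0.494 0.861 0.118
outer loop
vertex -2.871 0.767 -1.978
vertex -2.103 1.124 -1.372
vertex -2.072 1.283 -2.4
endloop
endfacet
facet normal -0.640 0.569 -0.516
outer loop
vertex -2.871 0.767 -1.978
vertex -2.072 1.283 -2.4
vertex -2.449 0.434 -2.869
endloop
endfacet
facet normal -0.912 -0.081 -0.402
outer loop
vertex -2.871 0.767 -1.978
vertex -2.449 0.434 -2.869
vertex -2.713 -0.251 -2.131
endloop
endfacet
facet normal -0.082 0.205 0.975
outer loop
vertex -2.103 1.124 -1.372
vertex -2.5 0.176 -1.206
vertex -1.471 0.326 -1.151
endloop
endfacet
facet normal -0.500 -0.736 0.455
outer loop
vertex -2.5 0.176 -1.206
vertex -2.713 -0.251 -2.131
vertex -1.848 -0.523 -1.62
endloop
endfacet
facet normal -0.466 -0.559 -0.686
outer loop
vertex -2.713 -0.251 -2.131
vertex -2.449 0.434 -2.869
vertex -1.817 -0.364 -2.648
endloop
endfacet
facet normal -0.025 0.492 -0.870
outer loop
vertex -2.449 0.434 -2.869
vertex -2.072 1.283 -2.4
vertex -1.42 0.584 -2.814
endloop
endfacet
facet normal 0.211 0.965 0.156
outer loop
vertex -2.072 1.283 -2.4
vertex -2.103 1.124 -1.372
vertex -1.207 1.011 -1.889
endloop
endfacet
facet normal 0.640 -0.569 0.516
outer loop
vertex -1.049 -0.007 -2.042
vertex -1.471 0.326 -1.151
vertex -1.848 -0.523 -1.62
endloop
endfacet
facet normal 0.494 -0.861 -0.118
outer loop
vertex -1.049 -0.007 -2.042
vertex -1.848 -0.523 -1.62
vertex -1.817 -0.364 -2.648
endloop
endfacet
facet normal 0.675 -0.392 -0.625
outer loop
vertex -1.049 -0.007 -2.042
vertex -1.817 -0.364 -2.648
vertex -1.42 0.584 -2.814
endloop
endfacet
facet normal 0.934 0.190 -0.303
outer loop
vertex -1.049 -0.007 -2.042
vertex -1.42 0.584 -2.814
vertex -1.207 1.011 -1.889
endloop
endfacet
facet normal 0.912 0.081 0.402
outer loop
vertex -1.049 -0.007 -2.042
vertex -1.207 1.011 -1.889
vertex -1.471 0.326 -1.151
endloop
endfacet
facet normal 0.025 -0.492 0.870
outer loop
vertex -1.848 -0.523 -1.62
vertex -1.471 0.326 -1.151
vertex -2.5 0.176 -1.206
endloop
endfacet
facet normal -0.211 -0.965 -0.156
outer loop
vertex -1.817 -0.364 -2.648
vertex -1.848 -0.523 -1.62
vertex -2.713 -0.251 -2.131
endloop
endfacet
facet normal 0.082 -0.205 -0.975
outer loop
vertex -1.42 0.584 -2.814
vertex -1.817 -0.364 -2.648
vertex -2.449 0.434 -2.869
endloop
endfacet
facet normal 0.500 0.736 -0.455
outer loop
vertex -1.207 1.011 -1.889
vertex -1.42 0.584 -2.814
vertex -2.072 1.283 -2.4
endloop
endfacet
facet normal 0.466 0.559 0.686
outer loop
vertex -1.471 0.326 -1.151
vertex -1.207 1.011 -1.889
vertex -2.103 1.124 -1.372
endloop
endfacet

endsolid


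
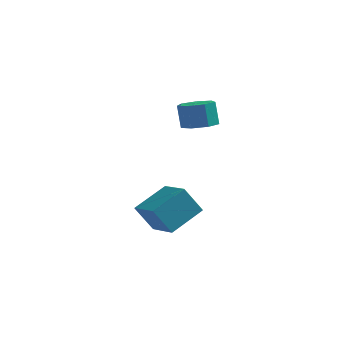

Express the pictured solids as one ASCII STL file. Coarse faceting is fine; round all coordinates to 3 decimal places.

solid 
facet normal 0.193 -0.119 -0.974
outer loop
vertex -1.184 -0.118 2.471
vertex -2.001 -0.254 2.326
vertex -1.581 0.474 2.32
endloop
endfacet
facet normal 0.816 0.571 0.092
outer loop
vertex -1.184 -0.118 2.471
vertex -1.581 0.474 2.32
vertex -1.423 0.029 3.679
endloop
endfacet
facet normal 0.816 0.571 0.092
outer loop
vertex -1.423 0.029 3.679
vertex -1.581 0.474 2.32
vertex -1.82 0.621 3.528
endloop
endfacet
facet normal -0.193 0.119 0.974
outer loop
vertex -1.423 0.029 3.679
vertex -1.82 0.621 3.528
vertex -2.239 -0.106 3.534
endloop
endfacet
facet normal 0.192 -0.119 -0.974
outer loop
vertex -1.581 0.474 2.32
vertex -2.001 -0.254 2.326
vertex -2.294 0.519 2.174
endloop
endfacet
facet normal 0.084 0.991 -0.104
outer loop
vertex -1.581 0.474 2.32
vertex -2.294 0.519 2.174
vertex -1.82 0.621 3.528
endloop
endfacet
facet normal 0.084 0.991 -0.104
outer loop
vertex -1.82 0.621 3.528
vertex -2.294 0.519 2.174
vertex -2.532 0.666 3.382
endloop
endfacet
facet normal -0.192 0.119 0.974
outer loop
vertex -1.82 0.621 3.528
vertex -2.532 0.666 3.382
vertex -2.239 -0.106 3.534
endloop
endfacet
facet normal 0.193 -0.119 -0.974
outer loop
vertex -2.294 0.519 2.174
vertex -2.001 -0.254 2.326
vertex -2.786 -0.018 2.142
endloop
endfacet
facet normal -0.712 0.666 -0.221
outer loop
vertex -2.294 0.519 2.174
vertex -2.786 -0.018 2.142
vertex -2.532 0.666 3.382
endloop
endfacet
facet normal -0.712 0.666 -0.221
outer loop
vertex -2.532 0.666 3.382
vertex -2.786 -0.018 2.142
vertex -3.024 0.129 3.35
endloop
endfacet
facet normal -0.193 0.119 0.974
outer loop
vertex -2.532 0.666 3.382
vertex -3.024 0.129 3.35
vertex -2.239 -0.106 3.534
endloop
endfacet
facet normal 0.192 -0.119 -0.974
outer loop
vertex -2.786 -0.018 2.142
vertex -2.001 -0.254 2.326
vertex -2.687 -0.732 2.249
endloop
endfacet
facet normal -0.972 -0.161 -0.172
outer loop
vertex -2.786 -0.018 2.142
vertex -2.687 -0.732 2.249
vertex -3.024 0.129 3.35
endloop
endfacet
facet normal -0.972 -0.161 -0.172
outer loop
vertex -3.024 0.129 3.35
vertex -2.687 -0.732 2.249
vertex -2.925 -0.585 3.457
endloop
endfacet
facet normal -0.193 0.119 0.974
outer loop
vertex -3.024 0.129 3.35
vertex -2.925 -0.585 3.457
vertex -2.239 -0.106 3.534
endloop
endfacet
facet normal 0.192 -0.119 -0.974
outer loop
vertex -2.687 -0.732 2.249
vertex -2.001 -0.254 2.326
vertex -2.071 -1.086 2.414
endloop
endfacet
facet normal -0.500 -0.866 0.007
outer loop
vertex -2.687 -0.732 2.249
vertex -2.071 -1.086 2.414
vertex -2.925 -0.585 3.457
endloop
endfacet
facet normal -0.500 -0.866 0.007
outer loop
vertex -2.925 -0.585 3.457
vertex -2.071 -1.086 2.414
vertex -2.309 -0.939 3.622
endloop
endfacet
facet normal -0.192 0.119 0.974
outer loop
vertex -2.925 -0.585 3.457
vertex -2.309 -0.939 3.622
vertex -2.239 -0.106 3.534
endloop
endfacet
facet normal 0.191 -0.119 -0.974
outer loop
vertex -2.071 -1.086 2.414
vertex -2.001 -0.254 2.326
vertex -1.402 -0.813 2.512
endloop
endfacet
facet normal 0.349 -0.920 0.181
outer loop
vertex -2.071 -1.086 2.414
vertex -1.402 -0.813 2.512
vertex -2.309 -0.939 3.622
endloop
endfacet
facet normal 0.349 -0.919 0.181
outer loop
vertex -2.309 -0.939 3.622
vertex -1.402 -0.813 2.512
vertex -1.641 -0.666 3.72
endloop
endfacet
facet normal -0.192 0.119 0.974
outer loop
vertex -2.309 -0.939 3.622
vertex -1.641 -0.666 3.72
vertex -2.239 -0.106 3.534
endloop
endfacet
facet normal 0.193 -0.118 -0.974
outer loop
vertex -1.402 -0.813 2.512
vertex -2.001 -0.254 2.326
vertex -1.184 -0.118 2.471
endloop
endfacet
facet normal 0.935 -0.280 0.219
outer loop
vertex -1.402 -0.813 2.512
vertex -1.184 -0.118 2.471
vertex -1.641 -0.666 3.72
endloop
endfacet
facet normal 0.935 -0.280 0.219
outer loop
vertex -1.641 -0.666 3.72
vertex -1.184 -0.118 2.471
vertex -1.423 0.029 3.679
endloop
endfacet
facet normal -0.193 0.118 0.974
outer loop
vertex -1.641 -0.666 3.72
vertex -1.423 0.029 3.679
vertex -2.239 -0.106 3.534
endloop
endfacet
facet normal -0.777 0.587 -0.230
outer loop
vertex -4.155 -2.376 -2.104
vertex -3.332 -0.938 -1.215
vertex -3.466 -1.971 -3.397
endloop
endfacet
facet normal -0.438 -0.764 -0.473
outer loop
vertex -2.208 -2.922 -3.025
vertex -4.155 -2.376 -2.104
vertex -3.466 -1.971 -3.397
endloop
endfacet
facet normal -0.776 0.587 -0.230
outer loop
vertex -3.466 -1.971 -3.397
vertex -3.332 -0.938 -1.215
vertex -2.643 -0.534 -2.509
endloop
endfacet
facet normal 0.453 0.266 -0.851
outer loop
vertex -2.643 -0.534 -2.509
vertex -2.208 -2.922 -3.025
vertex -3.466 -1.971 -3.397
endloop
endfacet
facet normal -0.453 -0.267 0.851
outer loop
vertex -4.155 -2.376 -2.104
vertex -2.074 -1.889 -0.843
vertex -3.332 -0.938 -1.215
endloop
endfacet
facet normal -0.438 -0.765 -0.472
outer loop
vertex -2.897 -3.326 -1.731
vertex -4.155 -2.376 -2.104
vertex -2.208 -2.922 -3.025
endloop
endfacet
facet normal -0.453 -0.266 0.851
outer loop
vertex -2.897 -3.326 -1.731
vertex -2.074 -1.889 -0.843
vertex -4.155 -2.376 -2.104
endloop
endfacet
facet normal 0.438 0.765 0.472
outer loop
vertex -3.332 -0.938 -1.215
vertex -2.074 -1.889 -0.843
vertex -2.643 -0.534 -2.509
endloop
endfacet
facet normal 0.453 0.266 -0.851
outer loop
vertex -1.385 -1.484 -2.136
vertex -2.208 -2.922 -3.025
vertex -2.643 -0.534 -2.509
endloop
endfacet
facet normal 0.437 0.765 0.473
outer loop
vertex -2.643 -0.534 -2.509
vertex -2.074 -1.889 -0.843
vertex -1.385 -1.484 -2.136
endloop
endfacet
facet normal 0.776 -0.587 0.230
outer loop
vertex -1.385 -1.484 -2.136
vertex -2.897 -3.326 -1.731
vertex -2.208 -2.922 -3.025
endloop
endfacet
facet normal 0.776 -0.587 0.230
outer loop
vertex -2.074 -1.889 -0.843
vertex -2.897 -3.326 -1.731
vertex -1.385 -1.484 -2.136
endloop
endfacet

endsolid


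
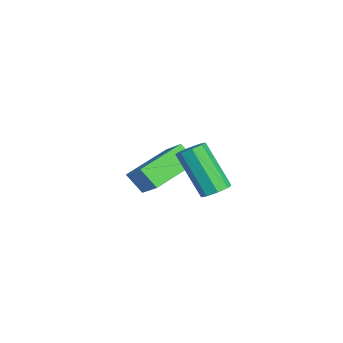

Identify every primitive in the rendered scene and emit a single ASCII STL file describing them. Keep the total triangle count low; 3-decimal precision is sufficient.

solid 
facet normal 0.445 0.380 -0.811
outer loop
vertex 4.759 1.551 3.276
vertex 4.37 1.907 3.229
vertex 4.837 1.893 3.479
endloop
endfacet
facet normal 0.874 -0.380 0.304
outer loop
vertex 4.759 1.551 3.276
vertex 4.837 1.893 3.479
vertex 3.92 0.837 4.799
endloop
endfacet
facet normal 0.874 -0.378 0.305
outer loop
vertex 3.92 0.837 4.799
vertex 4.837 1.893 3.479
vertex 3.997 1.179 5.002
endloop
endfacet
facet normal -0.447 -0.380 0.810
outer loop
vertex 3.92 0.837 4.799
vertex 3.997 1.179 5.002
vertex 3.53 1.193 4.751
endloop
endfacet
facet normal 0.445 0.381 -0.810
outer loop
vertex 4.837 1.893 3.479
vertex 4.37 1.907 3.229
vertex 4.64 2.244 3.536
endloop
endfacet
facet normal 0.753 0.330 0.570
outer loop
vertex 4.837 1.893 3.479
vertex 4.64 2.244 3.536
vertex 3.997 1.179 5.002
endloop
endfacet
facet normal 0.754 0.328 0.569
outer loop
vertex 3.997 1.179 5.002
vertex 4.64 2.244 3.536
vertex 3.801 1.53 5.059
endloop
endfacet
facet normal -0.447 -0.381 0.810
outer loop
vertex 3.997 1.179 5.002
vertex 3.801 1.53 5.059
vertex 3.53 1.193 4.751
endloop
endfacet
facet normal 0.448 0.379 -0.810
outer loop
vertex 4.64 2.244 3.536
vertex 4.37 1.907 3.229
vertex 4.286 2.397 3.412
endloop
endfacet
facet normal 0.190 0.845 0.501
outer loop
vertex 4.64 2.244 3.536
vertex 4.286 2.397 3.412
vertex 3.801 1.53 5.059
endloop
endfacet
facet normal 0.189 0.845 0.500
outer loop
vertex 3.801 1.53 5.059
vertex 4.286 2.397 3.412
vertex 3.446 1.683 4.935
endloop
endfacet
facet normal -0.447 -0.381 0.810
outer loop
vertex 3.801 1.53 5.059
vertex 3.446 1.683 4.935
vertex 3.53 1.193 4.751
endloop
endfacet
facet normal 0.446 0.379 -0.811
outer loop
vertex 4.286 2.397 3.412
vertex 4.37 1.907 3.229
vertex 3.98 2.263 3.181
endloop
endfacet
facet normal -0.483 0.864 0.139
outer loop
vertex 4.286 2.397 3.412
vertex 3.98 2.263 3.181
vertex 3.446 1.683 4.935
endloop
endfacet
facet normal -0.484 0.864 0.138
outer loop
vertex 3.446 1.683 4.935
vertex 3.98 2.263 3.181
vertex 3.141 1.549 4.704
endloop
endfacet
facet normal -0.446 -0.381 0.810
outer loop
vertex 3.446 1.683 4.935
vertex 3.141 1.549 4.704
vertex 3.53 1.193 4.751
endloop
endfacet
facet normal 0.447 0.380 -0.810
outer loop
vertex 3.98 2.263 3.181
vertex 4.37 1.907 3.229
vertex 3.903 1.921 2.978
endloop
endfacet
facet normal -0.874 0.378 -0.305
outer loop
vertex 3.98 2.263 3.181
vertex 3.903 1.921 2.978
vertex 3.141 1.549 4.704
endloop
endfacet
facet normal -0.874 0.380 -0.304
outer loop
vertex 3.141 1.549 4.704
vertex 3.903 1.921 2.978
vertex 3.063 1.207 4.501
endloop
endfacet
facet normal -0.445 -0.380 0.811
outer loop
vertex 3.141 1.549 4.704
vertex 3.063 1.207 4.501
vertex 3.53 1.193 4.751
endloop
endfacet
facet normal 0.447 0.381 -0.810
outer loop
vertex 3.903 1.921 2.978
vertex 4.37 1.907 3.229
vertex 4.099 1.57 2.921
endloop
endfacet
facet normal -0.754 -0.328 -0.570
outer loop
vertex 3.903 1.921 2.978
vertex 4.099 1.57 2.921
vertex 3.063 1.207 4.501
endloop
endfacet
facet normal -0.753 -0.330 -0.569
outer loop
vertex 3.063 1.207 4.501
vertex 4.099 1.57 2.921
vertex 3.26 0.856 4.444
endloop
endfacet
facet normal -0.445 -0.381 0.810
outer loop
vertex 3.063 1.207 4.501
vertex 3.26 0.856 4.444
vertex 3.53 1.193 4.751
endloop
endfacet
facet normal 0.447 0.381 -0.810
outer loop
vertex 4.099 1.57 2.921
vertex 4.37 1.907 3.229
vertex 4.454 1.417 3.045
endloop
endfacet
facet normal -0.189 -0.845 -0.500
outer loop
vertex 4.099 1.57 2.921
vertex 4.454 1.417 3.045
vertex 3.26 0.856 4.444
endloop
endfacet
facet normal -0.190 -0.845 -0.501
outer loop
vertex 3.26 0.856 4.444
vertex 4.454 1.417 3.045
vertex 3.614 0.703 4.568
endloop
endfacet
facet normal -0.448 -0.379 0.810
outer loop
vertex 3.26 0.856 4.444
vertex 3.614 0.703 4.568
vertex 3.53 1.193 4.751
endloop
endfacet
facet normal 0.446 0.381 -0.810
outer loop
vertex 4.454 1.417 3.045
vertex 4.37 1.907 3.229
vertex 4.759 1.551 3.276
endloop
endfacet
facet normal 0.484 -0.864 -0.138
outer loop
vertex 4.454 1.417 3.045
vertex 4.759 1.551 3.276
vertex 3.614 0.703 4.568
endloop
endfacet
facet normal 0.483 -0.864 -0.139
outer loop
vertex 3.614 0.703 4.568
vertex 4.759 1.551 3.276
vertex 3.92 0.837 4.799
endloop
endfacet
facet normal -0.446 -0.379 0.811
outer loop
vertex 3.614 0.703 4.568
vertex 3.92 0.837 4.799
vertex 3.53 1.193 4.751
endloop
endfacet
facet normal -0.540 0.794 0.280
outer loop
vertex -0.642 0.902 2.206
vertex 0.368 1.287 3.063
vertex -0.252 1.41 1.518
endloop
endfacet
facet normal -0.732 -0.279 -0.621
outer loop
vertex 0.752 -0.067 0.997
vertex -0.642 0.902 2.206
vertex -0.252 1.41 1.518
endloop
endfacet
facet normal -0.540 0.794 0.280
outer loop
vertex -0.252 1.41 1.518
vertex 0.368 1.287 3.063
vertex 0.759 1.795 2.375
endloop
endfacet
facet normal 0.415 0.540 -0.732
outer loop
vertex 0.759 1.795 2.375
vertex 0.752 -0.067 0.997
vertex -0.252 1.41 1.518
endloop
endfacet
facet normal -0.415 -0.540 0.732
outer loop
vertex -0.642 0.902 2.206
vertex 1.372 -0.19 2.542
vertex 0.368 1.287 3.063
endloop
endfacet
facet normal -0.732 -0.278 -0.622
outer loop
vertex 0.361 -0.575 1.685
vertex -0.642 0.902 2.206
vertex 0.752 -0.067 0.997
endloop
endfacet
facet normal -0.415 -0.540 0.732
outer loop
vertex 0.361 -0.575 1.685
vertex 1.372 -0.19 2.542
vertex -0.642 0.902 2.206
endloop
endfacet
facet normal 0.732 0.278 0.622
outer loop
vertex 0.368 1.287 3.063
vertex 1.372 -0.19 2.542
vertex 0.759 1.795 2.375
endloop
endfacet
facet normal 0.415 0.540 -0.732
outer loop
vertex 1.762 0.318 1.854
vertex 0.752 -0.067 0.997
vertex 0.759 1.795 2.375
endloop
endfacet
facet normal 0.733 0.279 0.621
outer loop
vertex 0.759 1.795 2.375
vertex 1.372 -0.19 2.542
vertex 1.762 0.318 1.854
endloop
endfacet
facet normal 0.540 -0.794 -0.279
outer loop
vertex 1.762 0.318 1.854
vertex 0.361 -0.575 1.685
vertex 0.752 -0.067 0.997
endloop
endfacet
facet normal 0.540 -0.794 -0.280
outer loop
vertex 1.372 -0.19 2.542
vertex 0.361 -0.575 1.685
vertex 1.762 0.318 1.854
endloop
endfacet

endsolid


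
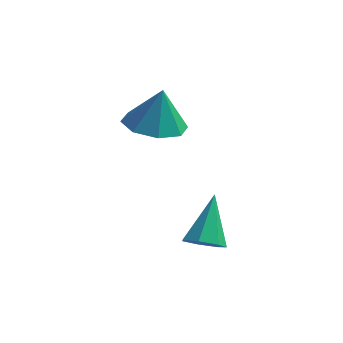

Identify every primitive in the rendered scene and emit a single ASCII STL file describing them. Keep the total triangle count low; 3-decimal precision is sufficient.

solid 
facet normal -0.155 -0.104 -0.982
outer loop
vertex -2.071 -1.519 -0.063
vertex -3.067 -1.178 0.058
vertex -2.135 -0.714 -0.138
endloop
endfacet
facet normal 0.911 0.110 0.398
outer loop
vertex -2.071 -1.519 -0.063
vertex -2.135 -0.714 -0.138
vertex -2.833 -1.022 1.542
endloop
endfacet
facet normal -0.155 -0.104 -0.982
outer loop
vertex -2.135 -0.714 -0.138
vertex -3.067 -1.178 0.058
vertex -2.745 -0.181 -0.098
endloop
endfacet
facet normal 0.622 0.683 0.384
outer loop
vertex -2.135 -0.714 -0.138
vertex -2.745 -0.181 -0.098
vertex -2.833 -1.022 1.542
endloop
endfacet
facet normal -0.156 -0.103 -0.982
outer loop
vertex -2.745 -0.181 -0.098
vertex -3.067 -1.178 0.058
vertex -3.544 -0.232 0.034
endloop
endfacet
facet normal 0.019 0.889 0.457
outer loop
vertex -2.745 -0.181 -0.098
vertex -3.544 -0.232 0.034
vertex -2.833 -1.022 1.542
endloop
endfacet
facet normal -0.156 -0.103 -0.982
outer loop
vertex -3.544 -0.232 0.034
vertex -3.067 -1.178 0.058
vertex -4.064 -0.837 0.18
endloop
endfacet
facet normal -0.546 0.608 0.576
outer loop
vertex -3.544 -0.232 0.034
vertex -4.064 -0.837 0.18
vertex -2.833 -1.022 1.542
endloop
endfacet
facet normal -0.156 -0.104 -0.982
outer loop
vertex -4.064 -0.837 0.18
vertex -3.067 -1.178 0.058
vertex -4.0 -1.642 0.255
endloop
endfacet
facet normal -0.742 0.004 0.671
outer loop
vertex -4.064 -0.837 0.18
vertex -4.0 -1.642 0.255
vertex -2.833 -1.022 1.542
endloop
endfacet
facet normal -0.156 -0.104 -0.982
outer loop
vertex -4.0 -1.642 0.255
vertex -3.067 -1.178 0.058
vertex -3.39 -2.176 0.215
endloop
endfacet
facet normal -0.454 -0.569 0.686
outer loop
vertex -4.0 -1.642 0.255
vertex -3.39 -2.176 0.215
vertex -2.833 -1.022 1.542
endloop
endfacet
facet normal -0.156 -0.104 -0.982
outer loop
vertex -3.39 -2.176 0.215
vertex -3.067 -1.178 0.058
vertex -2.591 -2.125 0.083
endloop
endfacet
facet normal 0.151 -0.776 0.612
outer loop
vertex -3.39 -2.176 0.215
vertex -2.591 -2.125 0.083
vertex -2.833 -1.022 1.542
endloop
endfacet
facet normal -0.155 -0.104 -0.982
outer loop
vertex -2.591 -2.125 0.083
vertex -3.067 -1.178 0.058
vertex -2.071 -1.519 -0.063
endloop
endfacet
facet normal 0.715 -0.495 0.493
outer loop
vertex -2.591 -2.125 0.083
vertex -2.071 -1.519 -0.063
vertex -2.833 -1.022 1.542
endloop
endfacet
facet normal 0.042 -0.661 -0.749
outer loop
vertex 0.025 -4.074 -2.823
vertex -0.541 -3.781 -3.113
vertex 0.133 -3.623 -3.215
endloop
endfacet
facet normal 0.917 0.113 0.383
outer loop
vertex 0.025 -4.074 -2.823
vertex 0.133 -3.623 -3.215
vertex -0.619 -2.559 -1.727
endloop
endfacet
facet normal 0.042 -0.661 -0.749
outer loop
vertex 0.133 -3.623 -3.215
vertex -0.541 -3.781 -3.113
vertex -0.267 -3.291 -3.53
endloop
endfacet
facet normal 0.698 0.701 -0.148
outer loop
vertex 0.133 -3.623 -3.215
vertex -0.267 -3.291 -3.53
vertex -0.619 -2.559 -1.727
endloop
endfacet
facet normal 0.043 -0.661 -0.749
outer loop
vertex -0.267 -3.291 -3.53
vertex -0.541 -3.781 -3.113
vertex -0.873 -3.329 -3.531
endloop
endfacet
facet normal -0.057 0.921 -0.385
outer loop
vertex -0.267 -3.291 -3.53
vertex -0.873 -3.329 -3.531
vertex -0.619 -2.559 -1.727
endloop
endfacet
facet normal 0.042 -0.662 -0.749
outer loop
vertex -0.873 -3.329 -3.531
vertex -0.541 -3.781 -3.113
vertex -1.229 -3.707 -3.217
endloop
endfacet
facet normal -0.779 0.609 -0.150
outer loop
vertex -0.873 -3.329 -3.531
vertex -1.229 -3.707 -3.217
vertex -0.619 -2.559 -1.727
endloop
endfacet
facet normal 0.042 -0.660 -0.750
outer loop
vertex -1.229 -3.707 -3.217
vertex -0.541 -3.781 -3.113
vertex -1.068 -4.142 -2.825
endloop
endfacet
facet normal -0.925 -0.001 0.379
outer loop
vertex -1.229 -3.707 -3.217
vertex -1.068 -4.142 -2.825
vertex -0.619 -2.559 -1.727
endloop
endfacet
facet normal 0.043 -0.661 -0.749
outer loop
vertex -1.068 -4.142 -2.825
vertex -0.541 -3.781 -3.113
vertex -0.509 -4.305 -2.649
endloop
endfacet
facet normal -0.385 -0.450 0.806
outer loop
vertex -1.068 -4.142 -2.825
vertex -0.509 -4.305 -2.649
vertex -0.619 -2.559 -1.727
endloop
endfacet
facet normal 0.042 -0.661 -0.749
outer loop
vertex -0.509 -4.305 -2.649
vertex -0.541 -3.781 -3.113
vertex 0.025 -4.074 -2.823
endloop
endfacet
facet normal 0.435 -0.399 0.807
outer loop
vertex -0.509 -4.305 -2.649
vertex 0.025 -4.074 -2.823
vertex -0.619 -2.559 -1.727
endloop
endfacet

endsolid


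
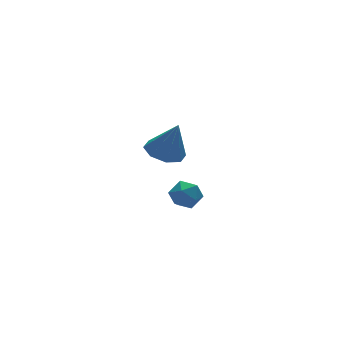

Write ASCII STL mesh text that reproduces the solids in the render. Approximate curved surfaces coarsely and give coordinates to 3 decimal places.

solid 
facet normal -0.493 0.765 0.414
outer loop
vertex 2.038 -1.85 -3.115
vertex 1.515 -2.294 -2.917
vertex 2.067 -2.175 -2.479
endloop
endfacet
facet normal 0.211 0.874 0.437
outer loop
vertex 2.038 -1.85 -3.115
vertex 2.067 -2.175 -2.479
vertex 2.657 -2.118 -2.878
endloop
endfacet
facet normal 0.460 0.857 -0.232
outer loop
vertex 2.038 -1.85 -3.115
vertex 2.657 -2.118 -2.878
vertex 2.47 -2.203 -3.563
endloop
endfacet
facet normal -0.091 0.738 -0.669
outer loop
vertex 2.038 -1.85 -3.115
vertex 2.47 -2.203 -3.563
vertex 1.764 -2.312 -3.587
endloop
endfacet
facet normal -0.681 0.681 -0.271
outer loop
vertex 2.038 -1.85 -3.115
vertex 1.764 -2.312 -3.587
vertex 1.515 -2.294 -2.917
endloop
endfacet
facet normal 0.506 0.333 0.796
outer loop
vertex 2.657 -2.118 -2.878
vertex 2.067 -2.175 -2.479
vertex 2.516 -2.728 -2.533
endloop
endfacet
facet normal -0.634 0.157 0.757
outer loop
vertex 2.067 -2.175 -2.479
vertex 1.515 -2.294 -2.917
vertex 1.81 -2.837 -2.557
endloop
endfacet
facet normal -0.937 0.019 -0.349
outer loop
vertex 1.515 -2.294 -2.917
vertex 1.764 -2.312 -3.587
vertex 1.623 -2.922 -3.242
endloop
endfacet
facet normal 0.017 0.111 -0.994
outer loop
vertex 1.764 -2.312 -3.587
vertex 2.47 -2.203 -3.563
vertex 2.213 -2.865 -3.641
endloop
endfacet
facet normal 0.909 0.304 -0.286
outer loop
vertex 2.47 -2.203 -3.563
vertex 2.657 -2.118 -2.878
vertex 2.765 -2.746 -3.203
endloop
endfacet
facet normal 0.091 -0.738 0.669
outer loop
vertex 2.242 -3.19 -3.005
vertex 2.516 -2.728 -2.533
vertex 1.81 -2.837 -2.557
endloop
endfacet
facet normal -0.460 -0.857 0.232
outer loop
vertex 2.242 -3.19 -3.005
vertex 1.81 -2.837 -2.557
vertex 1.623 -2.922 -3.242
endloop
endfacet
facet normal -0.211 -0.874 -0.437
outer loop
vertex 2.242 -3.19 -3.005
vertex 1.623 -2.922 -3.242
vertex 2.213 -2.865 -3.641
endloop
endfacet
facet normal 0.493 -0.765 -0.414
outer loop
vertex 2.242 -3.19 -3.005
vertex 2.213 -2.865 -3.641
vertex 2.765 -2.746 -3.203
endloop
endfacet
facet normal 0.681 -0.681 0.271
outer loop
vertex 2.242 -3.19 -3.005
vertex 2.765 -2.746 -3.203
vertex 2.516 -2.728 -2.533
endloop
endfacet
facet normal -0.017 -0.111 0.994
outer loop
vertex 1.81 -2.837 -2.557
vertex 2.516 -2.728 -2.533
vertex 2.067 -2.175 -2.479
endloop
endfacet
facet normal -0.909 -0.304 0.286
outer loop
vertex 1.623 -2.922 -3.242
vertex 1.81 -2.837 -2.557
vertex 1.515 -2.294 -2.917
endloop
endfacet
facet normal -0.506 -0.333 -0.796
outer loop
vertex 2.213 -2.865 -3.641
vertex 1.623 -2.922 -3.242
vertex 1.764 -2.312 -3.587
endloop
endfacet
facet normal 0.634 -0.157 -0.757
outer loop
vertex 2.765 -2.746 -3.203
vertex 2.213 -2.865 -3.641
vertex 2.47 -2.203 -3.563
endloop
endfacet
facet normal 0.937 -0.019 0.349
outer loop
vertex 2.516 -2.728 -2.533
vertex 2.765 -2.746 -3.203
vertex 2.657 -2.118 -2.878
endloop
endfacet
facet normal -0.270 0.194 -0.943
outer loop
vertex 4.381 2.217 -4.228
vertex 3.569 2.507 -3.936
vertex 4.376 2.899 -4.086
endloop
endfacet
facet normal 0.983 -0.030 0.180
outer loop
vertex 4.381 2.217 -4.228
vertex 4.376 2.899 -4.086
vertex 4.031 2.173 -2.324
endloop
endfacet
facet normal -0.270 0.195 -0.943
outer loop
vertex 4.376 2.899 -4.086
vertex 3.569 2.507 -3.936
vertex 3.898 3.351 -3.856
endloop
endfacet
facet normal 0.726 0.575 0.379
outer loop
vertex 4.376 2.899 -4.086
vertex 3.898 3.351 -3.856
vertex 4.031 2.173 -2.324
endloop
endfacet
facet normal -0.270 0.195 -0.943
outer loop
vertex 3.898 3.351 -3.856
vertex 3.569 2.507 -3.936
vertex 3.228 3.308 -3.673
endloop
endfacet
facet normal 0.113 0.792 0.599
outer loop
vertex 3.898 3.351 -3.856
vertex 3.228 3.308 -3.673
vertex 4.031 2.173 -2.324
endloop
endfacet
facet normal -0.270 0.195 -0.943
outer loop
vertex 3.228 3.308 -3.673
vertex 3.569 2.507 -3.936
vertex 2.757 2.796 -3.644
endloop
endfacet
facet normal -0.496 0.496 0.713
outer loop
vertex 3.228 3.308 -3.673
vertex 2.757 2.796 -3.644
vertex 4.031 2.173 -2.324
endloop
endfacet
facet normal -0.270 0.194 -0.943
outer loop
vertex 2.757 2.796 -3.644
vertex 3.569 2.507 -3.936
vertex 2.762 2.114 -3.786
endloop
endfacet
facet normal -0.745 -0.141 0.652
outer loop
vertex 2.757 2.796 -3.644
vertex 2.762 2.114 -3.786
vertex 4.031 2.173 -2.324
endloop
endfacet
facet normal -0.270 0.194 -0.943
outer loop
vertex 2.762 2.114 -3.786
vertex 3.569 2.507 -3.936
vertex 3.24 1.662 -4.016
endloop
endfacet
facet normal -0.488 -0.746 0.453
outer loop
vertex 2.762 2.114 -3.786
vertex 3.24 1.662 -4.016
vertex 4.031 2.173 -2.324
endloop
endfacet
facet normal -0.270 0.194 -0.943
outer loop
vertex 3.24 1.662 -4.016
vertex 3.569 2.507 -3.936
vertex 3.91 1.705 -4.199
endloop
endfacet
facet normal 0.125 -0.964 0.233
outer loop
vertex 3.24 1.662 -4.016
vertex 3.91 1.705 -4.199
vertex 4.031 2.173 -2.324
endloop
endfacet
facet normal -0.270 0.195 -0.943
outer loop
vertex 3.91 1.705 -4.199
vertex 3.569 2.507 -3.936
vertex 4.381 2.217 -4.228
endloop
endfacet
facet normal 0.734 -0.669 0.119
outer loop
vertex 3.91 1.705 -4.199
vertex 4.381 2.217 -4.228
vertex 4.031 2.173 -2.324
endloop
endfacet

endsolid


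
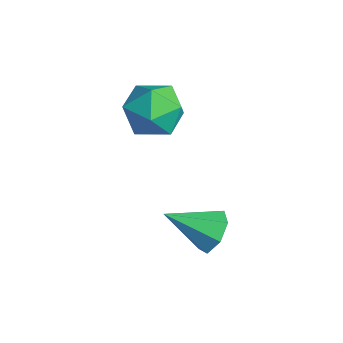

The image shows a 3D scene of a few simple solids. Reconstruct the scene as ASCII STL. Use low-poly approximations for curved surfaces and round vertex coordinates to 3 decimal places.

solid 
facet normal 0.367 0.757 -0.541
outer loop
vertex 1.161 -1.966 0.509
vertex 0.31 -1.79 0.177
vertex 0.719 -1.445 0.938
endloop
endfacet
facet normal 0.552 -0.199 0.810
outer loop
vertex 1.161 -1.966 0.509
vertex 0.719 -1.445 0.938
vertex -0.43 -3.31 1.263
endloop
endfacet
facet normal 0.368 0.756 -0.541
outer loop
vertex 0.719 -1.445 0.938
vertex 0.31 -1.79 0.177
vertex -0.031 -1.183 0.794
endloop
endfacet
facet normal -0.104 0.233 0.967
outer loop
vertex 0.719 -1.445 0.938
vertex -0.031 -1.183 0.794
vertex -0.43 -3.31 1.263
endloop
endfacet
facet normal 0.368 0.756 -0.540
outer loop
vertex -0.031 -1.183 0.794
vertex 0.31 -1.79 0.177
vertex -0.524 -1.378 0.185
endloop
endfacet
facet normal -0.789 0.270 0.552
outer loop
vertex -0.031 -1.183 0.794
vertex -0.524 -1.378 0.185
vertex -0.43 -3.31 1.263
endloop
endfacet
facet normal 0.369 0.756 -0.540
outer loop
vertex -0.524 -1.378 0.185
vertex 0.31 -1.79 0.177
vertex -0.389 -1.883 -0.43
endloop
endfacet
facet normal -0.986 -0.116 -0.121
outer loop
vertex -0.524 -1.378 0.185
vertex -0.389 -1.883 -0.43
vertex -0.43 -3.31 1.263
endloop
endfacet
facet normal 0.368 0.757 -0.540
outer loop
vertex -0.389 -1.883 -0.43
vertex 0.31 -1.79 0.177
vertex 0.272 -2.317 -0.588
endloop
endfacet
facet normal -0.547 -0.634 -0.547
outer loop
vertex -0.389 -1.883 -0.43
vertex 0.272 -2.317 -0.588
vertex -0.43 -3.31 1.263
endloop
endfacet
facet normal 0.369 0.757 -0.540
outer loop
vertex 0.272 -2.317 -0.588
vertex 0.31 -1.79 0.177
vertex 0.962 -2.355 -0.17
endloop
endfacet
facet normal 0.196 -0.893 -0.405
outer loop
vertex 0.272 -2.317 -0.588
vertex 0.962 -2.355 -0.17
vertex -0.43 -3.31 1.263
endloop
endfacet
facet normal 0.368 0.756 -0.541
outer loop
vertex 0.962 -2.355 -0.17
vertex 0.31 -1.79 0.177
vertex 1.161 -1.966 0.509
endloop
endfacet
facet normal 0.686 -0.700 0.200
outer loop
vertex 0.962 -2.355 -0.17
vertex 1.161 -1.966 0.509
vertex -0.43 -3.31 1.263
endloop
endfacet
facet normal -0.409 0.907 -0.103
outer loop
vertex -3.372 -1.032 3.413
vertex -4.523 -1.55 3.426
vertex -3.984 -1.184 4.506
endloop
endfacet
facet normal 0.210 0.945 0.249
outer loop
vertex -3.372 -1.032 3.413
vertex -3.984 -1.184 4.506
vertex -2.751 -1.439 4.433
endloop
endfacet
facet normal 0.720 0.673 -0.170
outer loop
vertex -3.372 -1.032 3.413
vertex -2.751 -1.439 4.433
vertex -2.527 -1.963 3.307
endloop
endfacet
facet normal 0.415 0.466 -0.781
outer loop
vertex -3.372 -1.032 3.413
vertex -2.527 -1.963 3.307
vertex -3.623 -2.031 2.684
endloop
endfacet
facet normal -0.283 0.611 -0.739
outer loop
vertex -3.372 -1.032 3.413
vertex -3.623 -2.031 2.684
vertex -4.523 -1.55 3.426
endloop
endfacet
facet normal 0.160 0.534 0.830
outer loop
vertex -2.751 -1.439 4.433
vertex -3.984 -1.184 4.506
vertex -3.517 -2.209 5.076
endloop
endfacet
facet normal -0.842 0.472 0.260
outer loop
vertex -3.984 -1.184 4.506
vertex -4.523 -1.55 3.426
vertex -4.613 -2.277 4.453
endloop
endfacet
facet normal -0.638 -0.007 -0.770
outer loop
vertex -4.523 -1.55 3.426
vertex -3.623 -2.031 2.684
vertex -4.389 -2.801 3.327
endloop
endfacet
facet normal 0.491 -0.242 -0.837
outer loop
vertex -3.623 -2.031 2.684
vertex -2.527 -1.963 3.307
vertex -3.156 -3.056 3.254
endloop
endfacet
facet normal 0.984 0.093 0.152
outer loop
vertex -2.527 -1.963 3.307
vertex -2.751 -1.439 4.433
vertex -2.617 -2.69 4.334
endloop
endfacet
facet normal -0.415 -0.466 0.781
outer loop
vertex -3.768 -3.208 4.347
vertex -3.517 -2.209 5.076
vertex -4.613 -2.277 4.453
endloop
endfacet
facet normal -0.720 -0.673 0.170
outer loop
vertex -3.768 -3.208 4.347
vertex -4.613 -2.277 4.453
vertex -4.389 -2.801 3.327
endloop
endfacet
facet normal -0.210 -0.945 -0.249
outer loop
vertex -3.768 -3.208 4.347
vertex -4.389 -2.801 3.327
vertex -3.156 -3.056 3.254
endloop
endfacet
facet normal 0.409 -0.907 0.103
outer loop
vertex -3.768 -3.208 4.347
vertex -3.156 -3.056 3.254
vertex -2.617 -2.69 4.334
endloop
endfacet
facet normal 0.283 -0.611 0.739
outer loop
vertex -3.768 -3.208 4.347
vertex -2.617 -2.69 4.334
vertex -3.517 -2.209 5.076
endloop
endfacet
facet normal -0.491 0.242 0.837
outer loop
vertex -4.613 -2.277 4.453
vertex -3.517 -2.209 5.076
vertex -3.984 -1.184 4.506
endloop
endfacet
facet normal -0.984 -0.093 -0.152
outer loop
vertex -4.389 -2.801 3.327
vertex -4.613 -2.277 4.453
vertex -4.523 -1.55 3.426
endloop
endfacet
facet normal -0.160 -0.534 -0.830
outer loop
vertex -3.156 -3.056 3.254
vertex -4.389 -2.801 3.327
vertex -3.623 -2.031 2.684
endloop
endfacet
facet normal 0.842 -0.472 -0.260
outer loop
vertex -2.617 -2.69 4.334
vertex -3.156 -3.056 3.254
vertex -2.527 -1.963 3.307
endloop
endfacet
facet normal 0.638 0.007 0.770
outer loop
vertex -3.517 -2.209 5.076
vertex -2.617 -2.69 4.334
vertex -2.751 -1.439 4.433
endloop
endfacet

endsolid
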